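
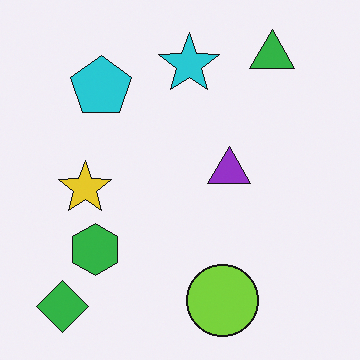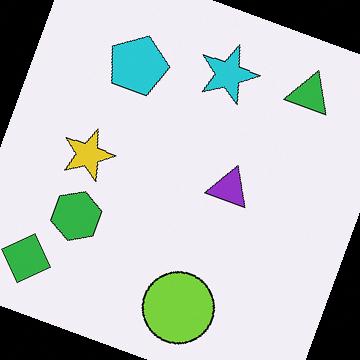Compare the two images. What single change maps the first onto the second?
It was rotated clockwise by a clearly visible amount.

Every shape is tilted by the same angle and the image corners show triangular fill wedges — a whole-image rotation by a non-right angle.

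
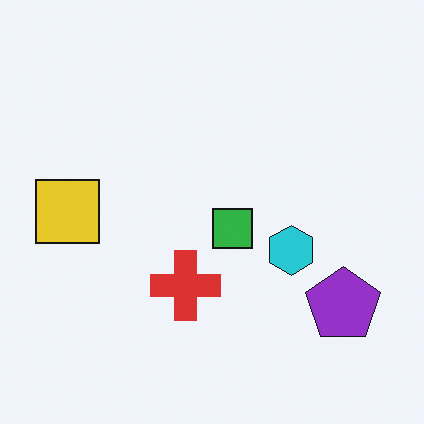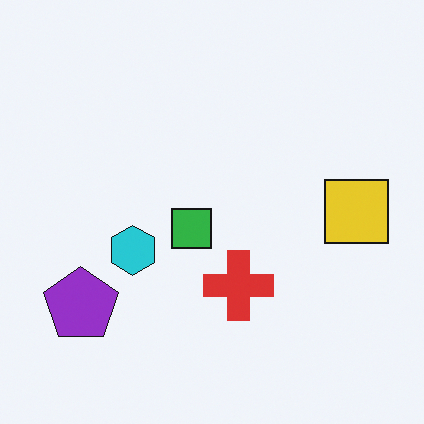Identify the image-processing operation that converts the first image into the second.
Flipped horizontally (left ↔ right).

The yellow square is in the left of the first image and the right of the second — shapes on opposite sides of the vertical midline have swapped in a mirror flip.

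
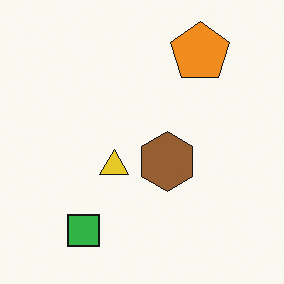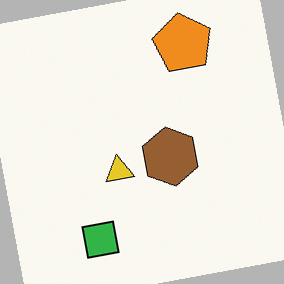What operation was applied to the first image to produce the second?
This is the original image rotated counter-clockwise by a slight angle.

Every shape is tilted by the same angle and the image corners show triangular fill wedges — a whole-image rotation by a non-right angle.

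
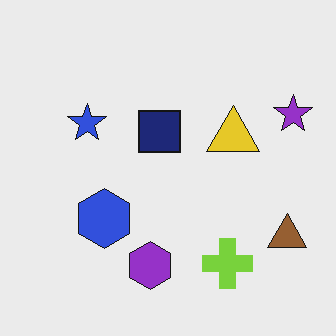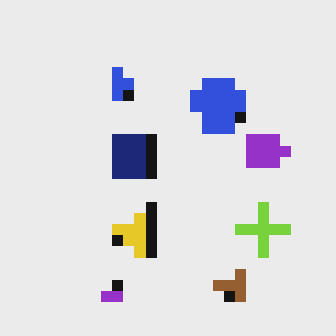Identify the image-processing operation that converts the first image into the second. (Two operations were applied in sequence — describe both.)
Transposed (reflected across the top-left ↔ bottom-right diagonal), then coarsely pixelated.

Shapes have swapped their row and column positions — what was in the top-right is now in the bottom-left — a diagonal reflection. Shapes are reduced to large square blocks; fine edges and outlines are lost — a downscale-then-upscale (mosaic) effect.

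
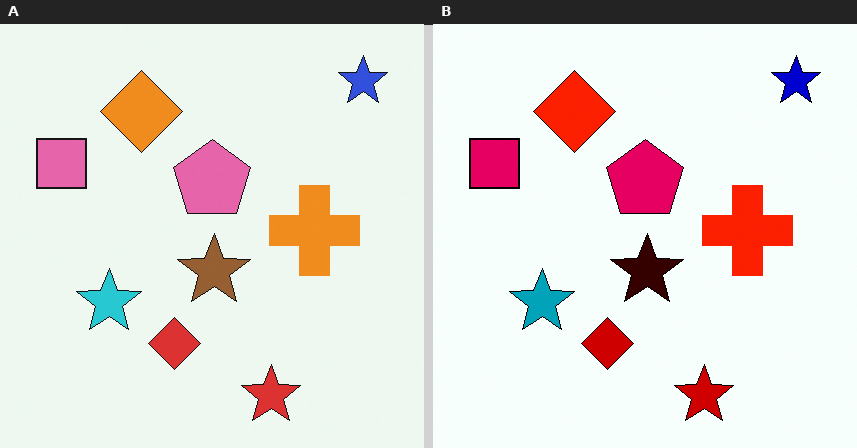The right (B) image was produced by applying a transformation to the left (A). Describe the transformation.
The image was given much higher contrast.

Tones are pushed away from mid-grey across the whole image — a global contrast change.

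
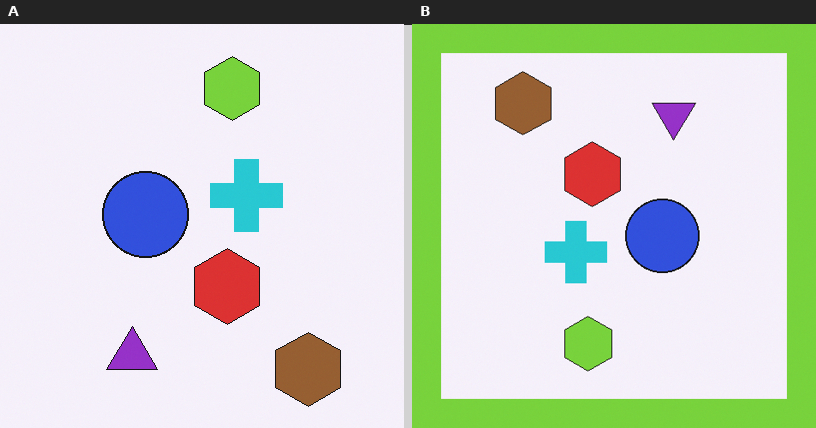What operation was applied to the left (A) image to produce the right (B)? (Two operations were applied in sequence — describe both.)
This is the original image rotated 180°, then framed with a lime border.

The brown hexagon sits in the bottom-right of the left (A) image and the top-left of the right (B) — consistent with a whole-image 180° rotation. A solid lime frame runs around the edge of the right (B) image, with the content slightly shrunk inside it.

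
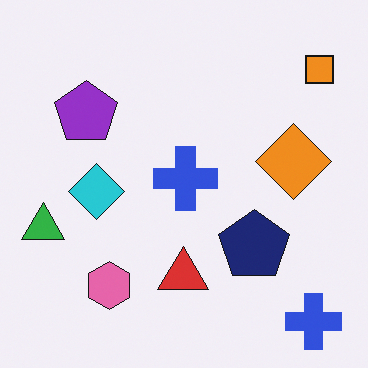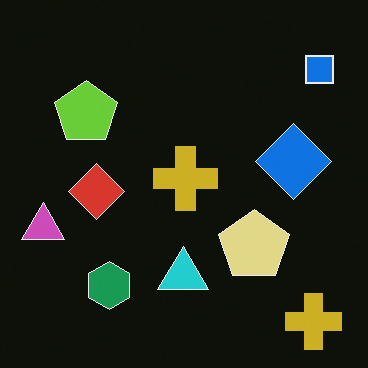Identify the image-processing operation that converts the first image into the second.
The second image is the first color-inverted (negative).

The light background has become dark and every shape's color is its complement — a photographic negative.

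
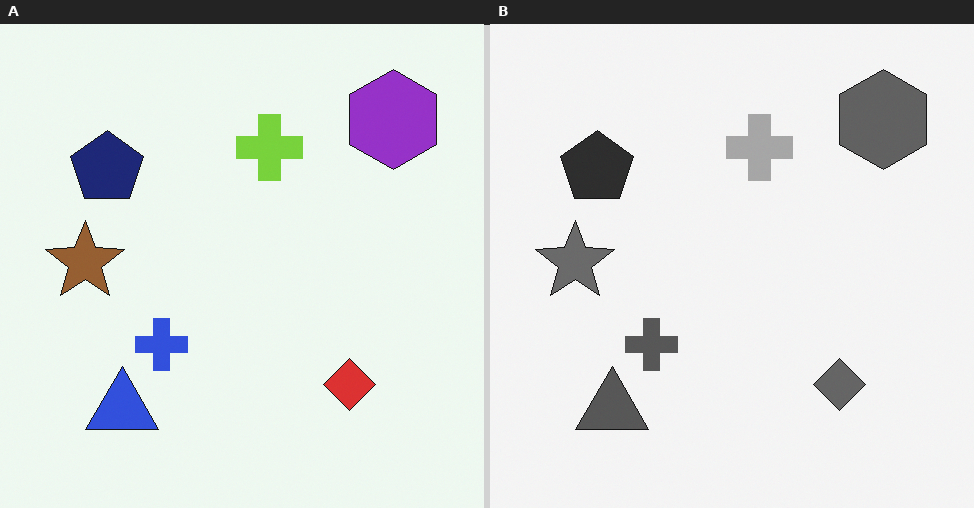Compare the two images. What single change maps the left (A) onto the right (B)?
The image was converted to grayscale.

All color is removed — every shape is now a shade of grey.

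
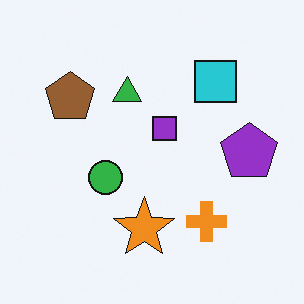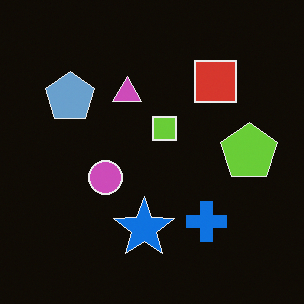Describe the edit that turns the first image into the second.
It was color-inverted (negative).

The light background has become dark and every shape's color is its complement — a photographic negative.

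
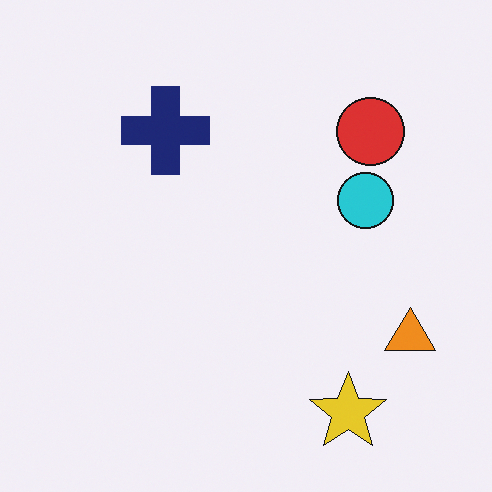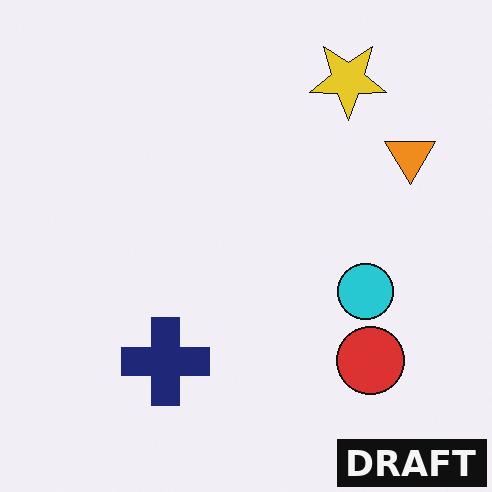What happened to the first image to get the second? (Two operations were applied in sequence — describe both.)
The second image is the first flipped vertically (top ↔ bottom), then watermarked with the text "DRAFT" in the lower-right corner.

The yellow star is in the bottom-right of the first image and the top-right of the second — shapes on opposite sides of the horizontal midline have swapped in a mirror flip. A dark label reading "DRAFT" appears in the lower-right corner.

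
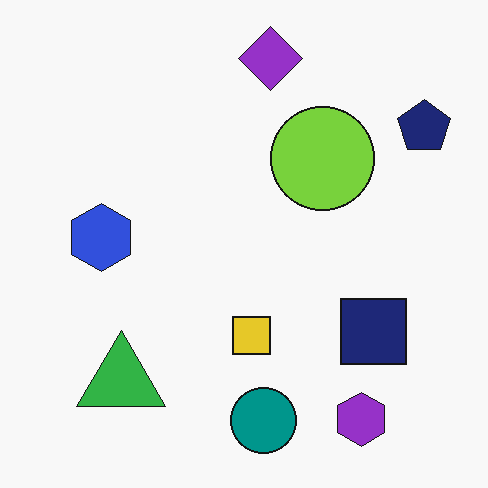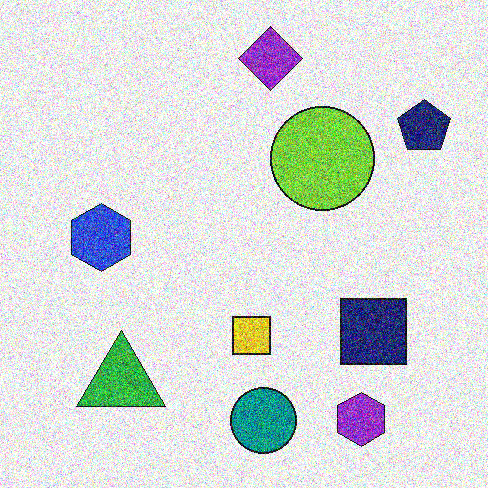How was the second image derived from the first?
This is the original image degraded with heavy additive noise.

Random speckle covers the whole image, including the flat background.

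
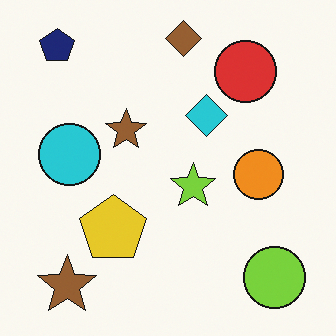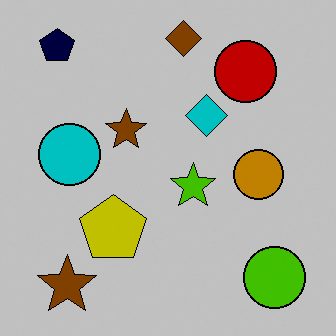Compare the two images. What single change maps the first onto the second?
Aggressively posterized.

Each flat color has snapped to a coarser quantized level — most visibly, the near-white background has dropped to a flat grey.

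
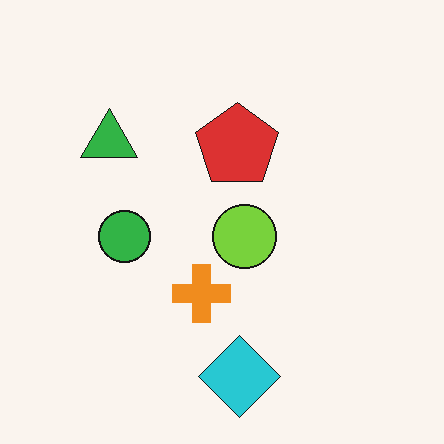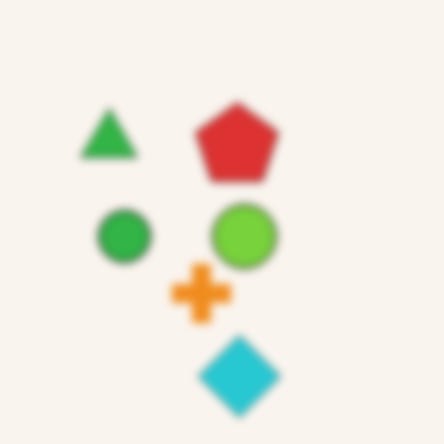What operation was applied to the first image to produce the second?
Noticeably gaussian-blurred.

Shape edges and outlines are uniformly softened across the whole image.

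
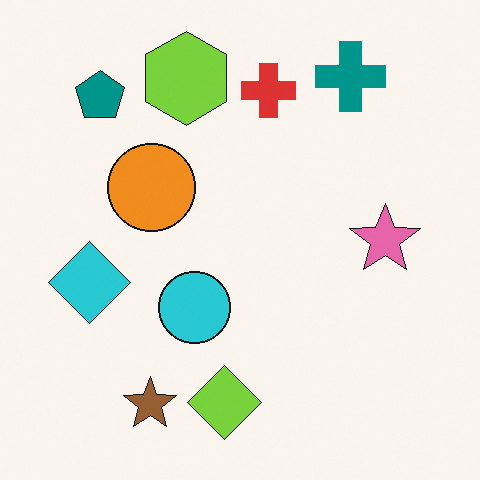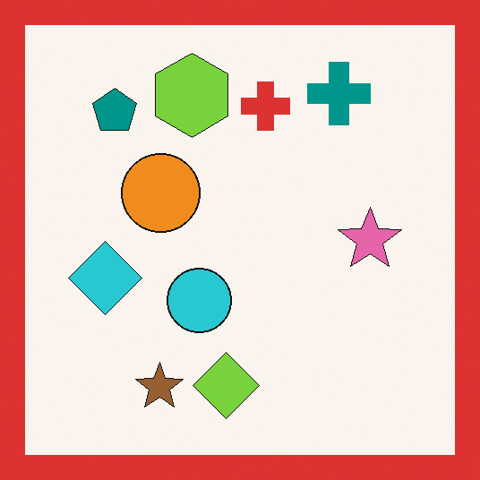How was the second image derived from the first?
The transformation is: framed with a red border.

A solid red frame runs around the edge of the second image, with the content slightly shrunk inside it.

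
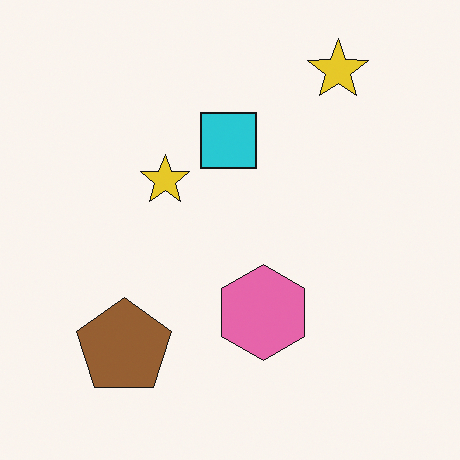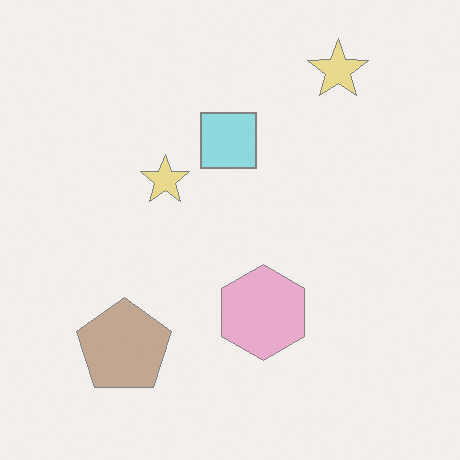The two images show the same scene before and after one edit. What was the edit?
The second image is the first given much lower contrast.

Tones are pushed toward mid-grey across the whole image — a global contrast change.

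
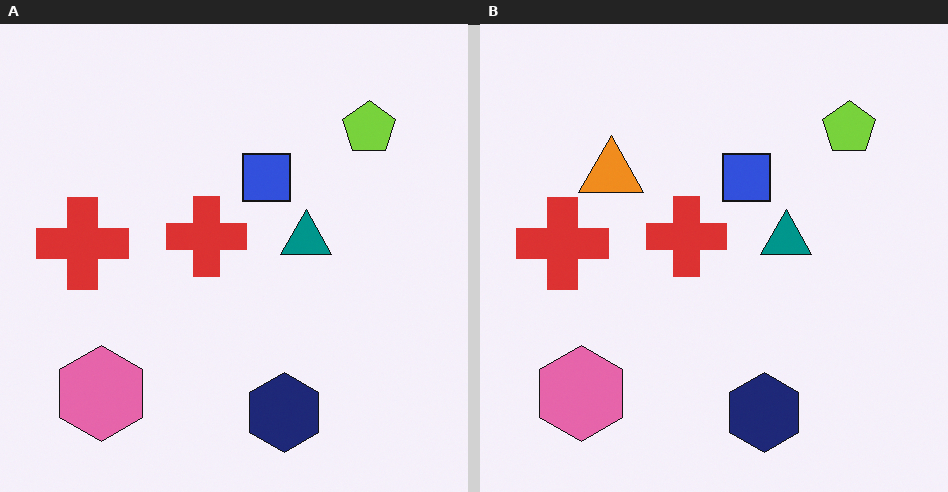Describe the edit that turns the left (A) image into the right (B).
This is the original image overlaid with an additional orange triangle.

An orange triangle appears in the right (B) image that is absent from the left (A).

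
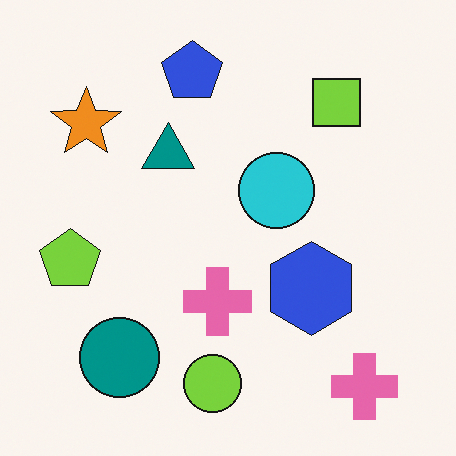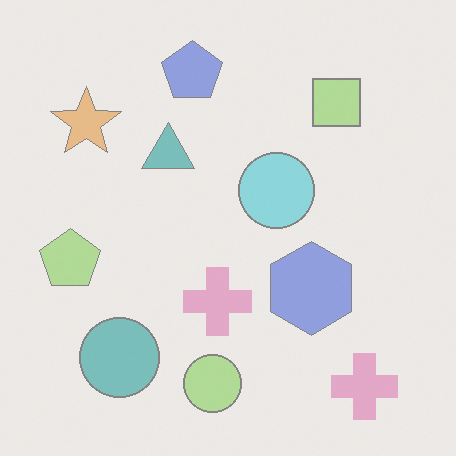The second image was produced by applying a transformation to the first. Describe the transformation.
The second image is the first given much lower contrast.

Tones are pushed toward mid-grey across the whole image — a global contrast change.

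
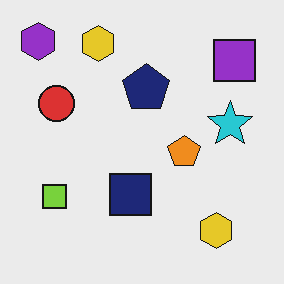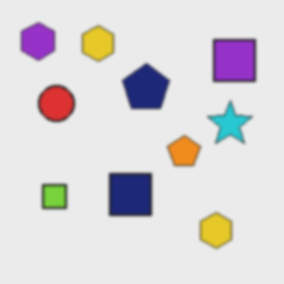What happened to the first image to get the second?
Given a subtle gaussian blur.

Shape edges and outlines are uniformly softened across the whole image.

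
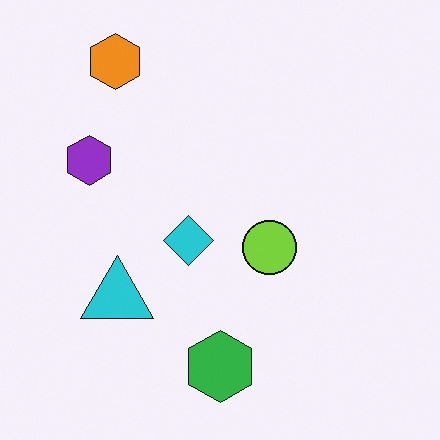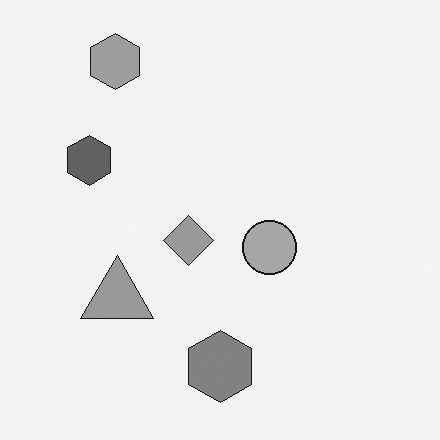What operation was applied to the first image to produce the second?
The second image is the first converted to grayscale.

All color is removed — every shape is now a shade of grey.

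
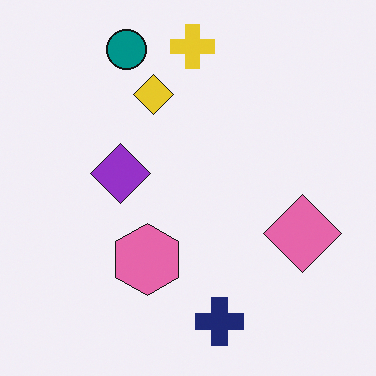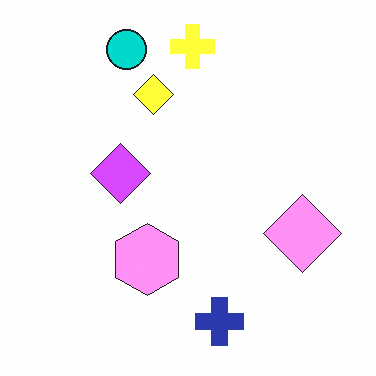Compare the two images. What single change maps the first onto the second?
The transformation is: substantially brightened.

Every pixel — background and shapes alike — is uniformly brightened.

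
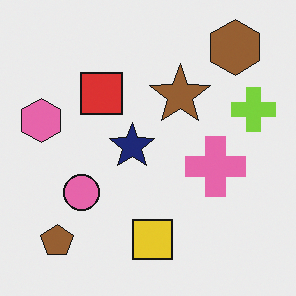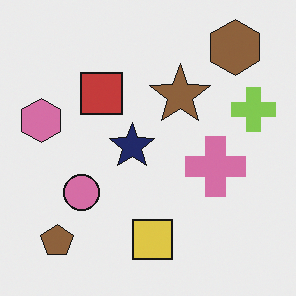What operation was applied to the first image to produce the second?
The second image is the first slightly desaturated.

All colors are more muted and greyish — a global saturation change.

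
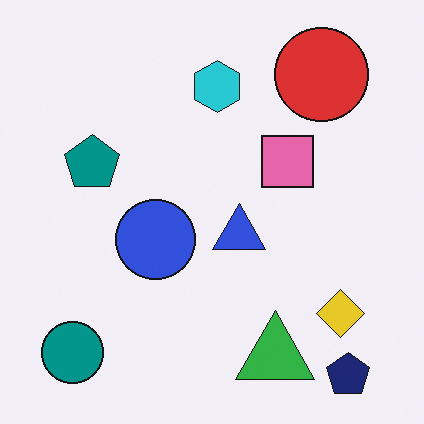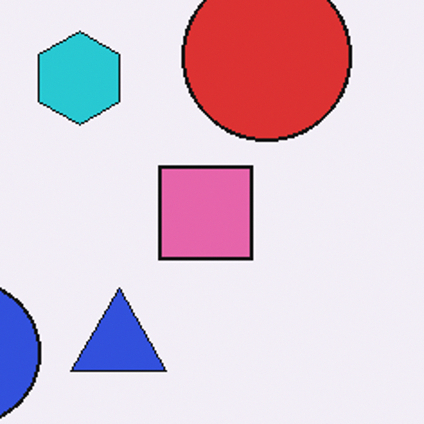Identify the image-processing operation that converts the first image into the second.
The transformation is: cropped to a noticeably smaller region and rescaled.

The visible shapes are larger and the field of view is narrower; shapes near the original edges may be partly or wholly outside the frame — a crop-and-rescale.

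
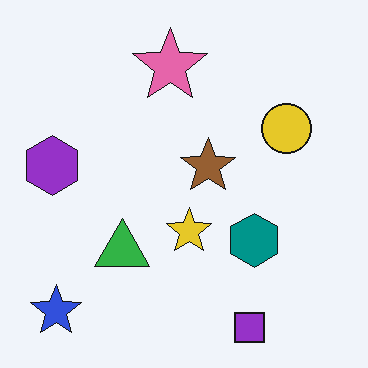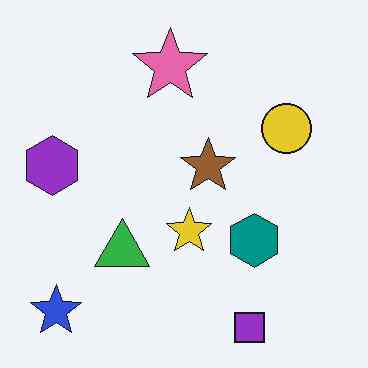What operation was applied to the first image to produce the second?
The second image is the first given moderate JPEG compression.

Blocky 8×8 compression artifacts appear around shape edges and the flat background shows ringing — characteristic JPEG degradation.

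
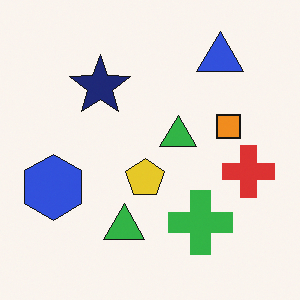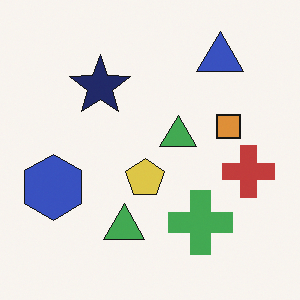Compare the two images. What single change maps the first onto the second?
Slightly desaturated.

All colors are more muted and greyish — a global saturation change.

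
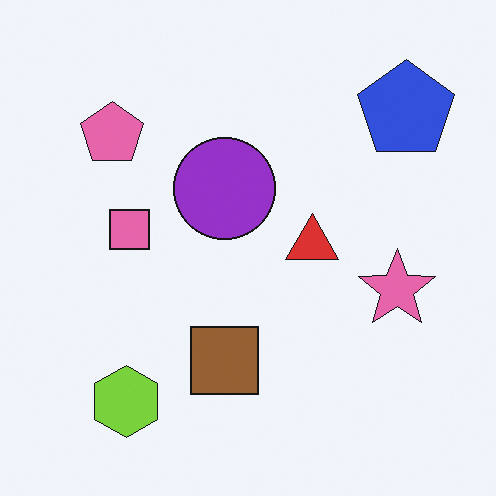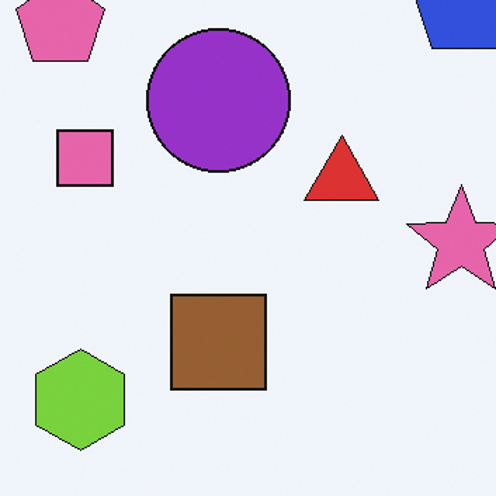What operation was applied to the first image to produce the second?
The second image is the first cropped slightly and scaled back up.

The visible shapes are larger and the field of view is narrower; shapes near the original edges may be partly or wholly outside the frame — a crop-and-rescale.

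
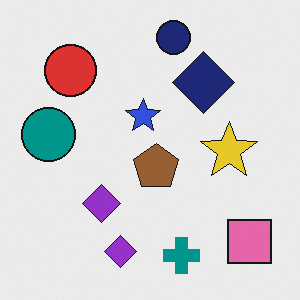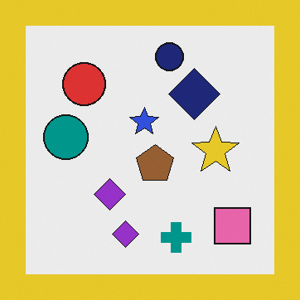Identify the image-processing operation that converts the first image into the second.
It was framed with a yellow border.

A solid yellow frame runs around the edge of the second image, with the content slightly shrunk inside it.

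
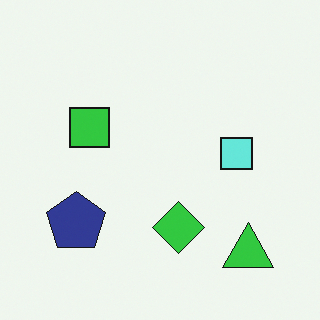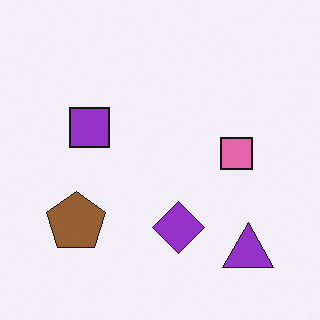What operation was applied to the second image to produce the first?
Hue-shifted through roughly half the color wheel.

Every shape's color has rotated by the same amount around the hue wheel — a uniform hue shift.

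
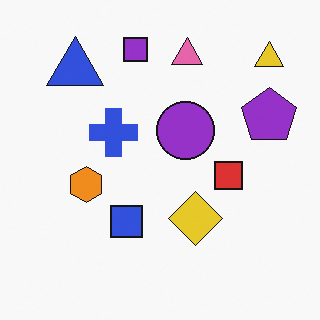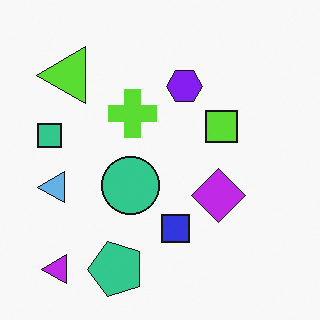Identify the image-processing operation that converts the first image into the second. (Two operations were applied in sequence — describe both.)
This is the original image hue-shifted by a large amount, then transposed (reflected across the top-left ↔ bottom-right diagonal).

Every shape's color has rotated by the same amount around the hue wheel — a uniform hue shift. Shapes have swapped their row and column positions — what was in the top-right is now in the bottom-left — a diagonal reflection.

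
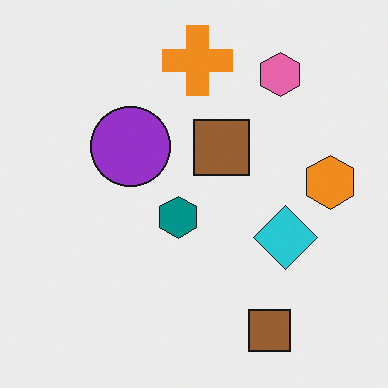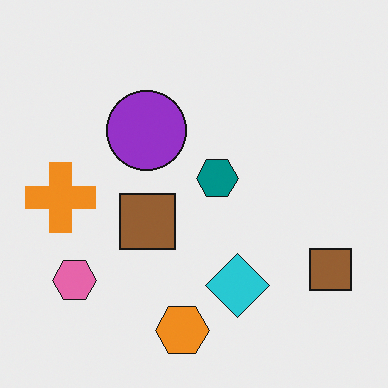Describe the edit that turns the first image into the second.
Transposed (reflected across the top-left ↔ bottom-right diagonal).

Shapes have swapped their row and column positions — what was in the top-right is now in the bottom-left — a diagonal reflection.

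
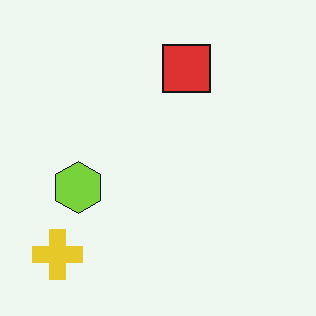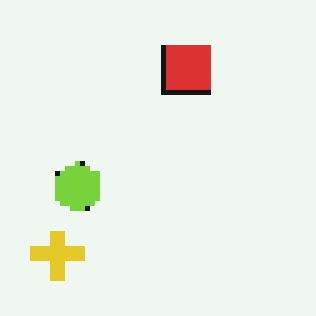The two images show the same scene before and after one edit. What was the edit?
This is the original image mildly pixelated.

Shapes are reduced to large square blocks; fine edges and outlines are lost — a downscale-then-upscale (mosaic) effect.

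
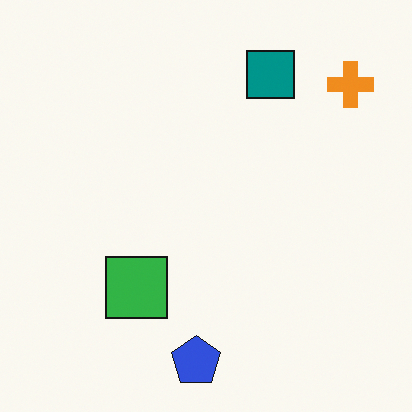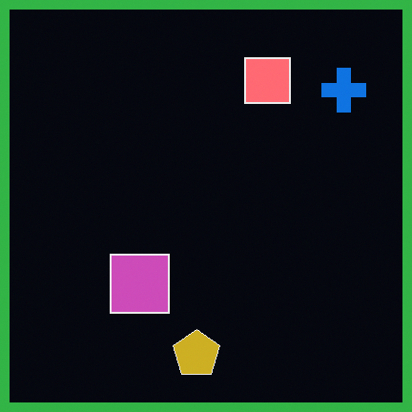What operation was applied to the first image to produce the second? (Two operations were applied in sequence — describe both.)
It was color-inverted (negative), then framed with a green border.

The light background has become dark and every shape's color is its complement — a photographic negative. A solid green frame runs around the edge of the second image, with the content slightly shrunk inside it.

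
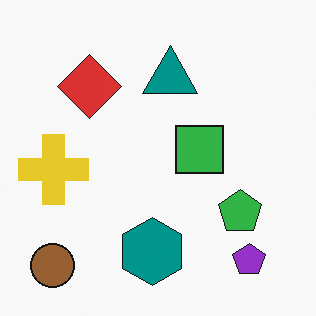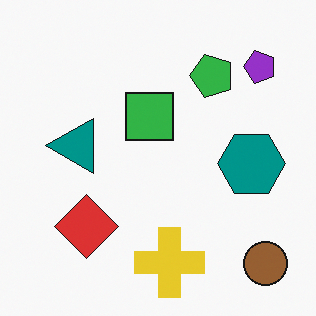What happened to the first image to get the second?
The transformation is: rotated 90° counter-clockwise.

The brown circle sits in the bottom-left of the first image and the bottom-right of the second — consistent with a whole-image 90° counter-clockwise rotation.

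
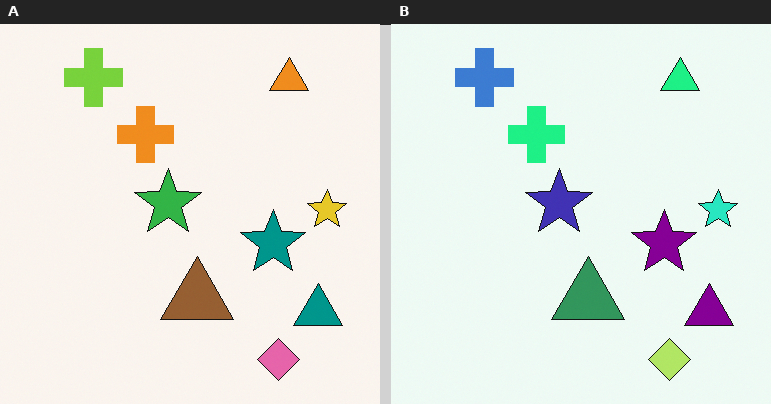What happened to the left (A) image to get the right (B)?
The image was hue-shifted noticeably.

Every shape's color has rotated by the same amount around the hue wheel — a uniform hue shift.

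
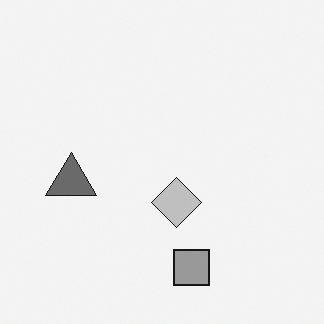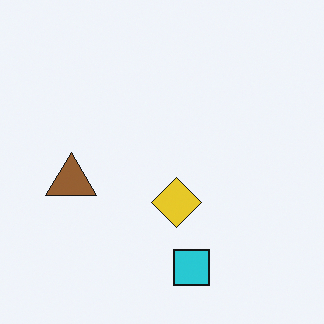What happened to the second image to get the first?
Converted to grayscale.

All color is removed — every shape is now a shade of grey.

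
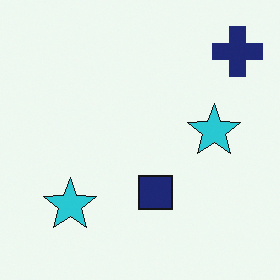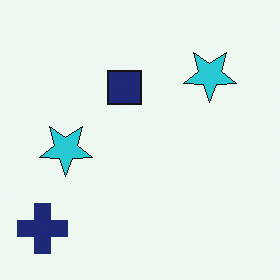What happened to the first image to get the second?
It was rotated 180°.

The navy cross sits in the top-right of the first image and the bottom-left of the second — consistent with a whole-image 180° rotation.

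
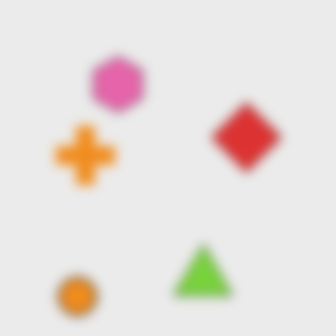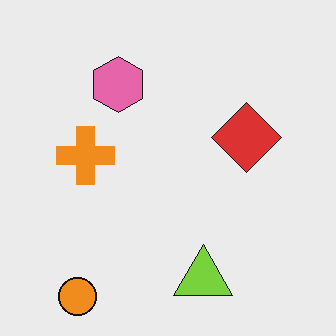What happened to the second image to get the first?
The transformation is: strongly gaussian-blurred.

Shape edges and outlines are uniformly softened across the whole image.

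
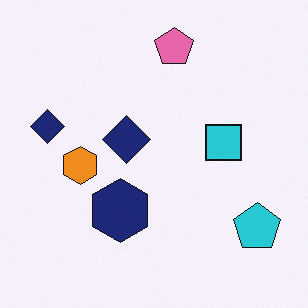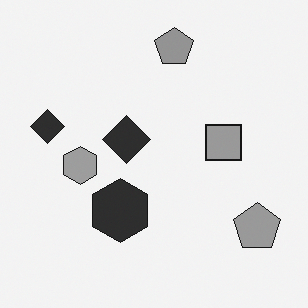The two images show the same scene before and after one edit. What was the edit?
Converted to grayscale.

All color is removed — every shape is now a shade of grey.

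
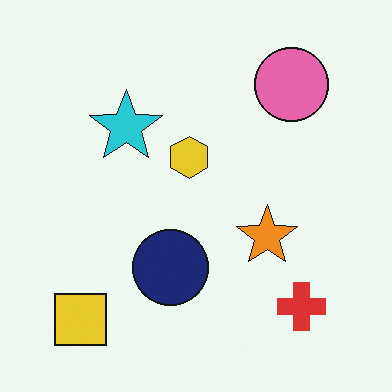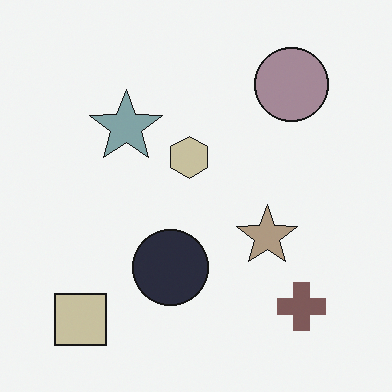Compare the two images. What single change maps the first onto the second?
Heavily desaturated.

All colors are more muted and greyish — a global saturation change.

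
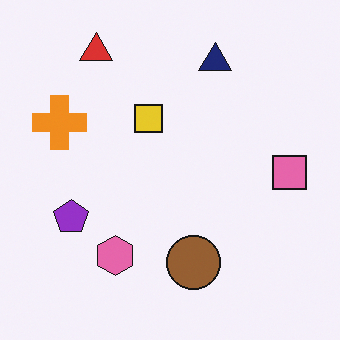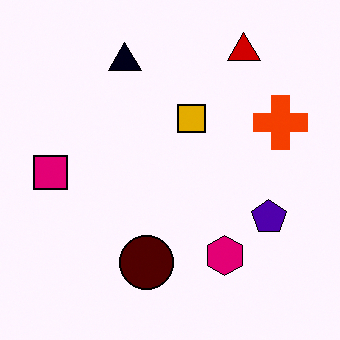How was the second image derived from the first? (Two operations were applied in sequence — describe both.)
It was flipped horizontally (left ↔ right), then given much higher contrast.

The pink square is in the right of the first image and the left of the second — shapes on opposite sides of the vertical midline have swapped in a mirror flip. Tones are pushed away from mid-grey across the whole image — a global contrast change.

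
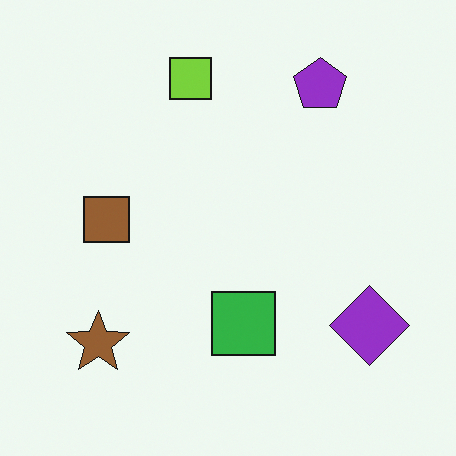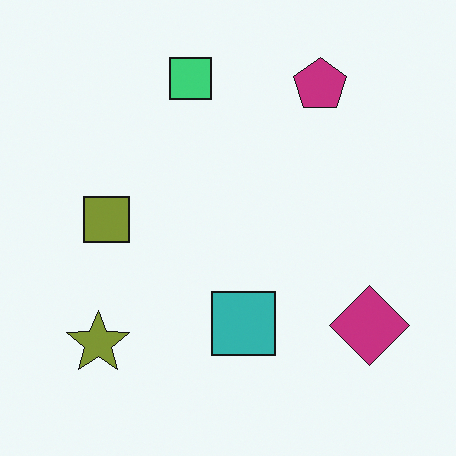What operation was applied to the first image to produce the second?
The image was hue-shifted slightly.

Every shape's color has rotated by the same amount around the hue wheel — a uniform hue shift.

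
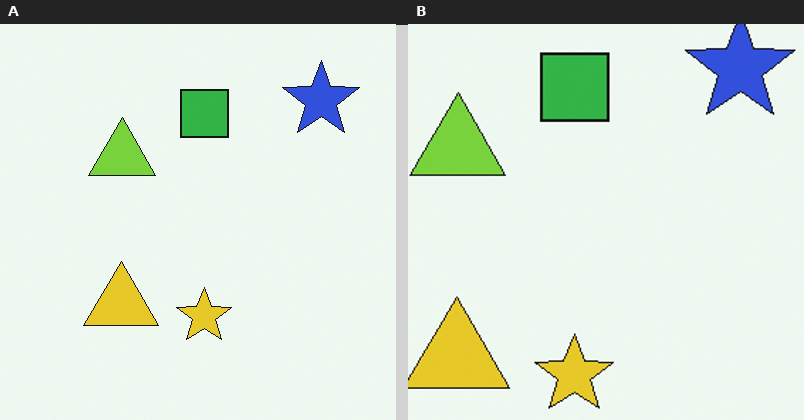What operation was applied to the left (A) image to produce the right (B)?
This is the original image cropped slightly and scaled back up.

The visible shapes are larger and the field of view is narrower; shapes near the original edges may be partly or wholly outside the frame — a crop-and-rescale.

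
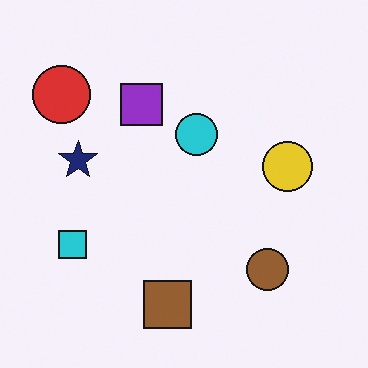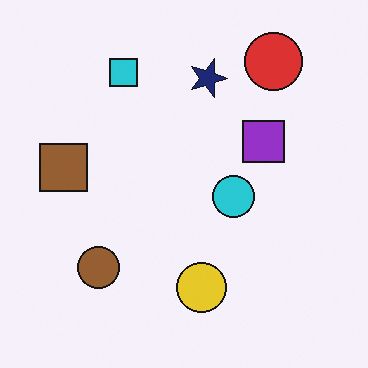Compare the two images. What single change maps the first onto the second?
This is the original image rotated 90° clockwise.

The red circle sits in the top-left of the first image and the top-right of the second — consistent with a whole-image 90° clockwise rotation.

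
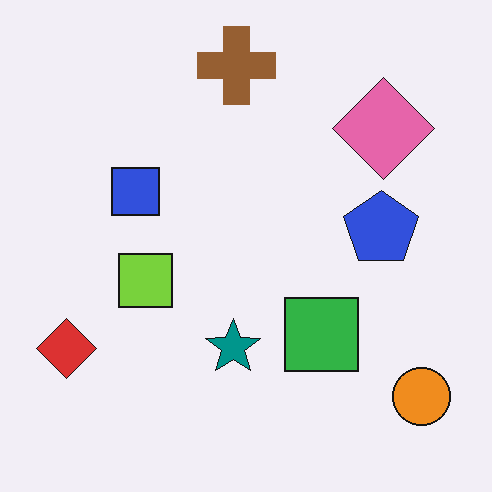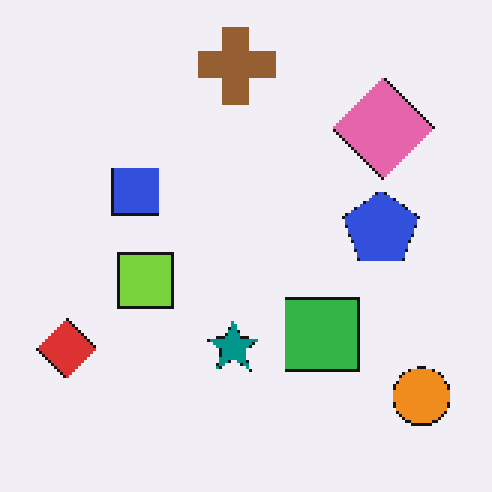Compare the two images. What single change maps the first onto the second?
The transformation is: lightly pixelated (a mild mosaic effect).

Shapes are reduced to large square blocks; fine edges and outlines are lost — a downscale-then-upscale (mosaic) effect.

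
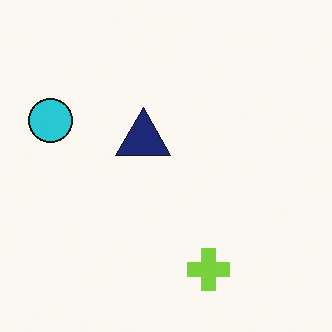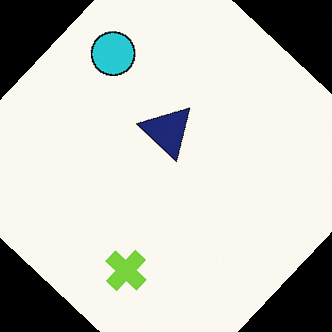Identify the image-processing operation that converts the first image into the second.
The image was rotated clockwise by a large amount — several tens of degrees.

Every shape is tilted by the same angle and the image corners show triangular fill wedges — a whole-image rotation by a non-right angle.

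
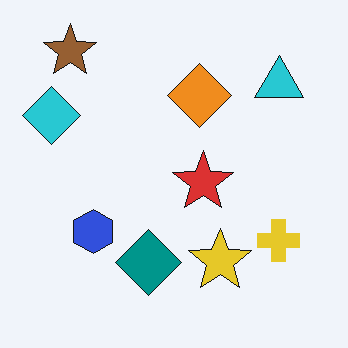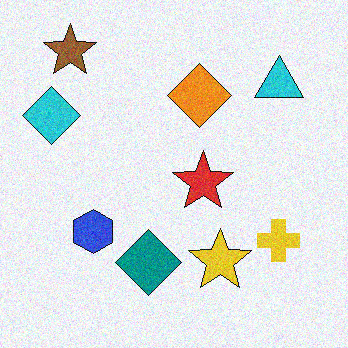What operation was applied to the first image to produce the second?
This is the original image degraded with visible gaussian noise.

Random speckle covers the whole image, including the flat background.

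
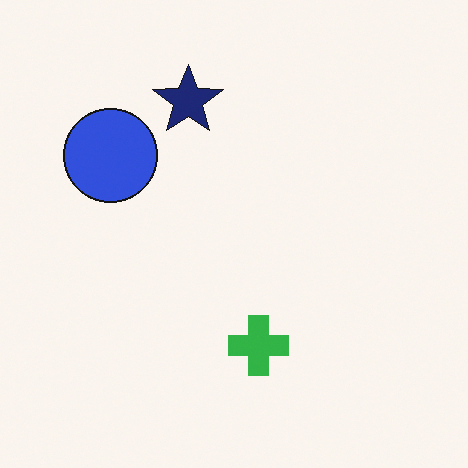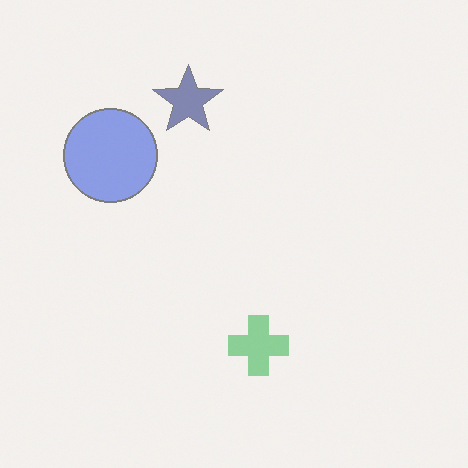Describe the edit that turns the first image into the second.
It was given much lower contrast.

Tones are pushed toward mid-grey across the whole image — a global contrast change.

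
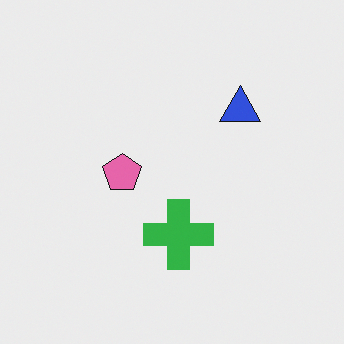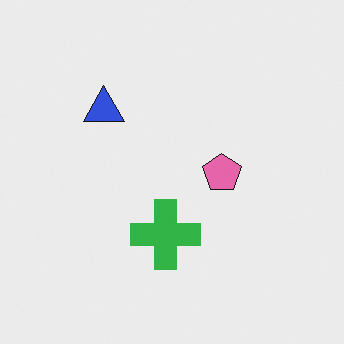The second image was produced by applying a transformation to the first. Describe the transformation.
It was flipped horizontally (left ↔ right).

The blue triangle is in the top-right of the first image and the top-left of the second — shapes on opposite sides of the vertical midline have swapped in a mirror flip.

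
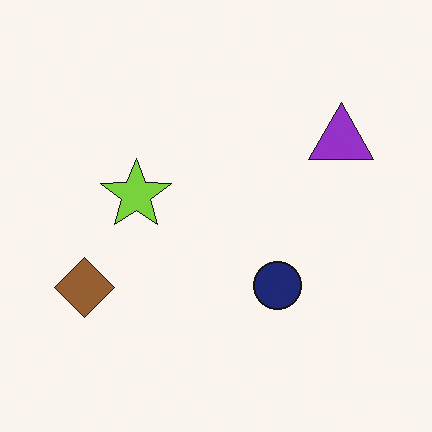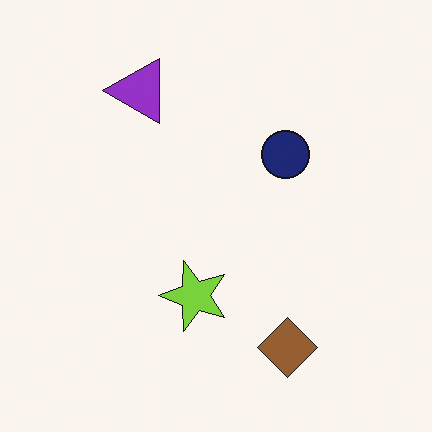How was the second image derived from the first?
The image was rotated 90° counter-clockwise.

The brown diamond sits in the left of the first image and the bottom of the second — consistent with a whole-image 90° counter-clockwise rotation.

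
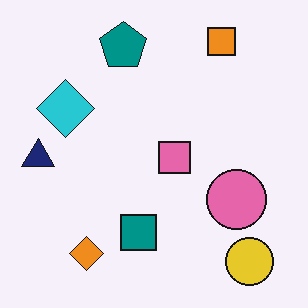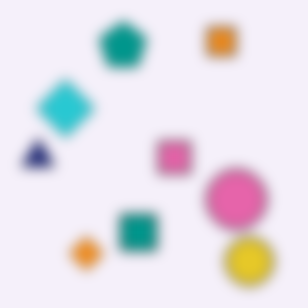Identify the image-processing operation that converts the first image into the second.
The image was strongly gaussian-blurred.

Shape edges and outlines are uniformly softened across the whole image.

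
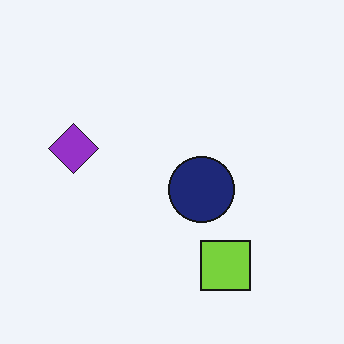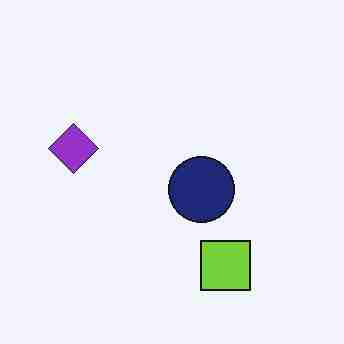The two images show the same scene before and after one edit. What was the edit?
It was degraded with heavy JPEG compression.

Blocky 8×8 compression artifacts appear around shape edges and the flat background shows ringing — characteristic JPEG degradation.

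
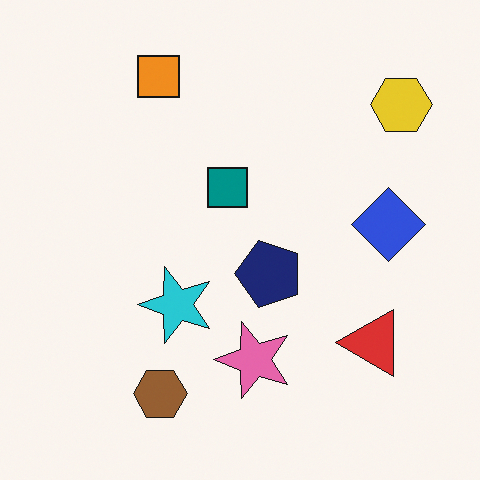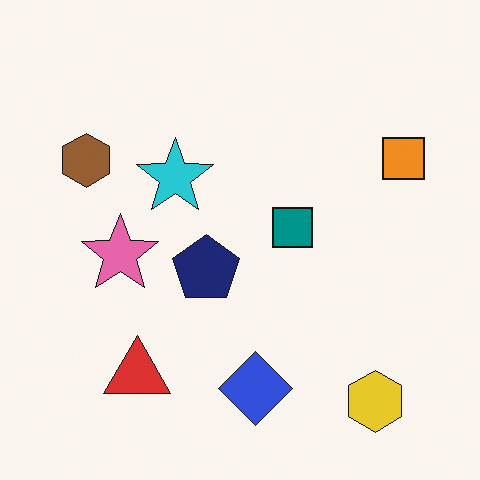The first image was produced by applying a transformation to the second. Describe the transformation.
It was rotated 90° counter-clockwise.

The yellow hexagon sits in the bottom-right of the second image and the top-right of the first — consistent with a whole-image 90° counter-clockwise rotation.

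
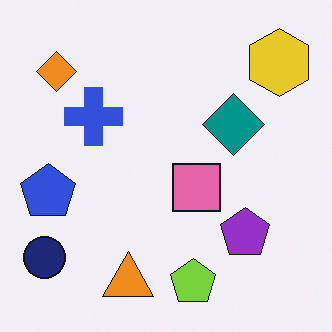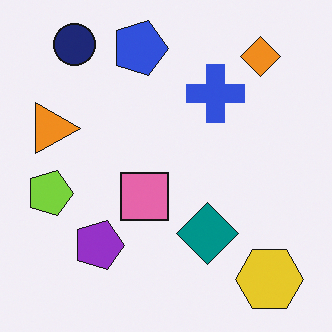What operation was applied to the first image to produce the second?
The second image is the first rotated 90° clockwise.

The yellow hexagon sits in the top-right of the first image and the bottom-right of the second — consistent with a whole-image 90° clockwise rotation.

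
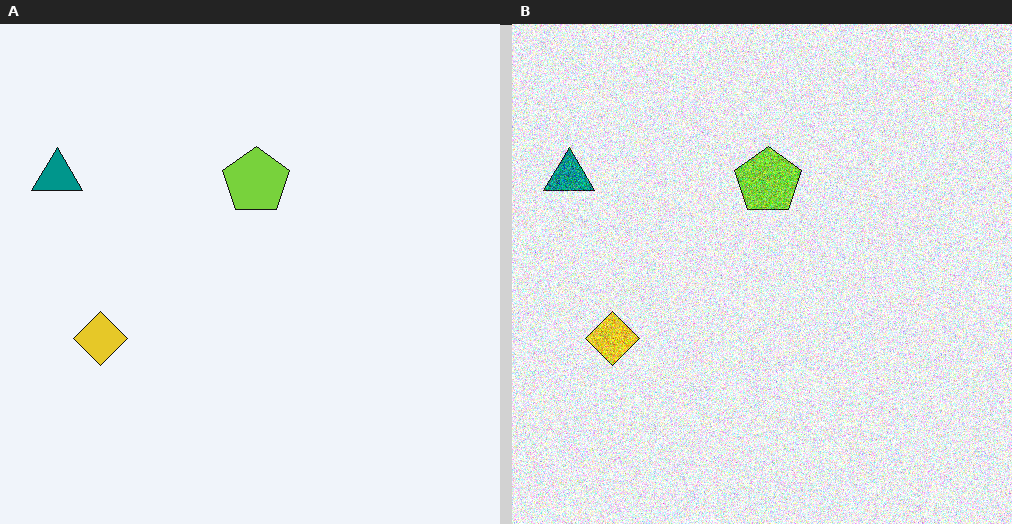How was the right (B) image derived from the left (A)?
The image was degraded with strong gaussian noise.

Random speckle covers the whole image, including the flat background.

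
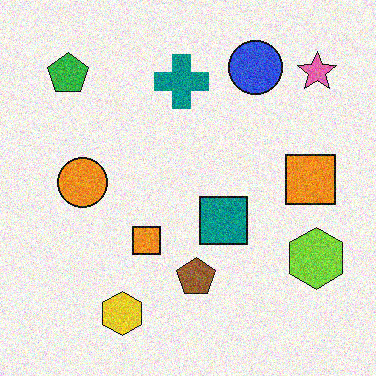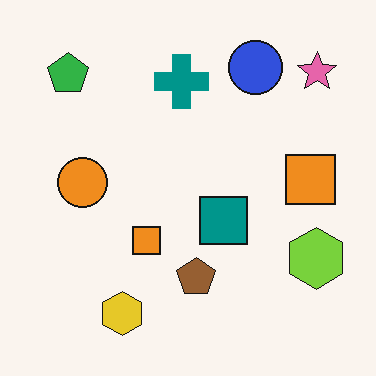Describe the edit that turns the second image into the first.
The first image is the second degraded with moderate additive noise.

Random speckle covers the whole image, including the flat background.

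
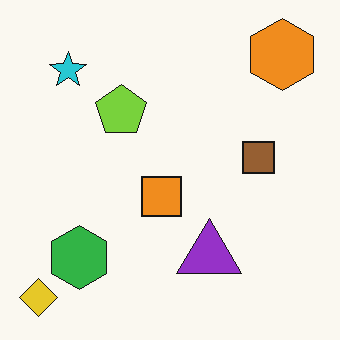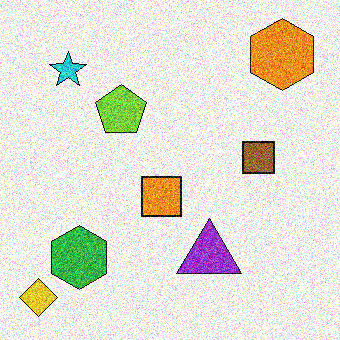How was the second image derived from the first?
The second image is the first degraded with strong gaussian noise.

Random speckle covers the whole image, including the flat background.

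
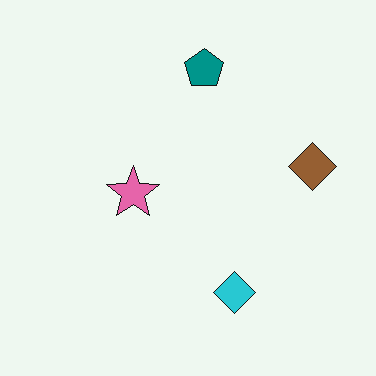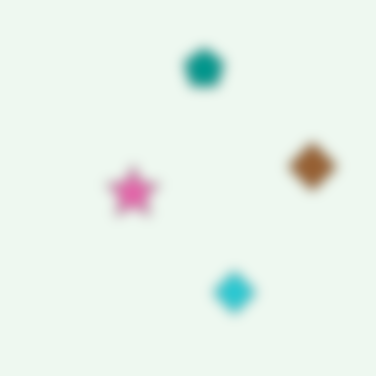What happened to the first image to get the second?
The image was strongly gaussian-blurred.

Shape edges and outlines are uniformly softened across the whole image.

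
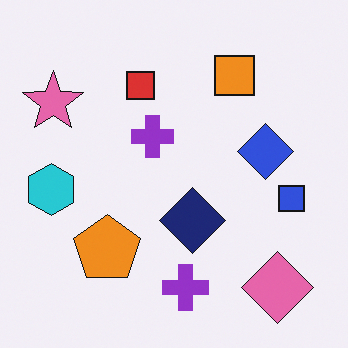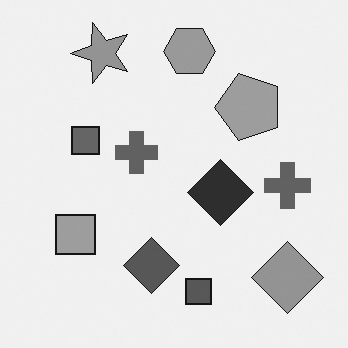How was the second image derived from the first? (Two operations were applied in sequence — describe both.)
It was converted to grayscale, then transposed (reflected across the top-left ↔ bottom-right diagonal).

All color is removed — every shape is now a shade of grey. Shapes have swapped their row and column positions — what was in the top-right is now in the bottom-left — a diagonal reflection.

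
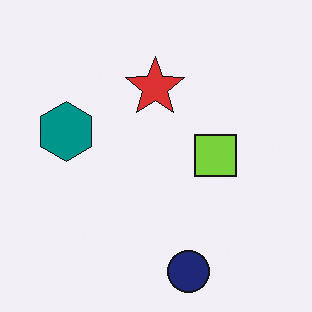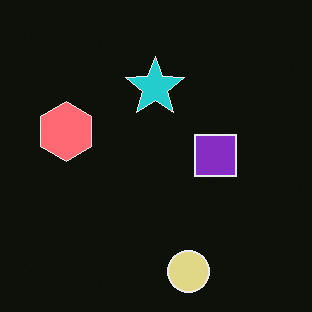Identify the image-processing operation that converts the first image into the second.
This is the original image color-inverted (negative).

The light background has become dark and every shape's color is its complement — a photographic negative.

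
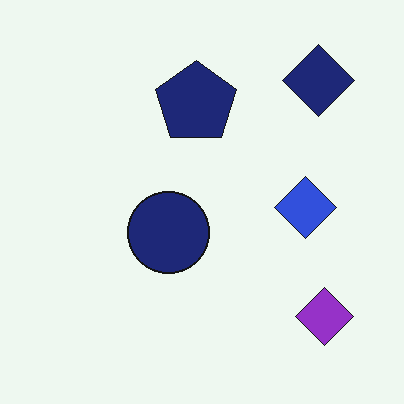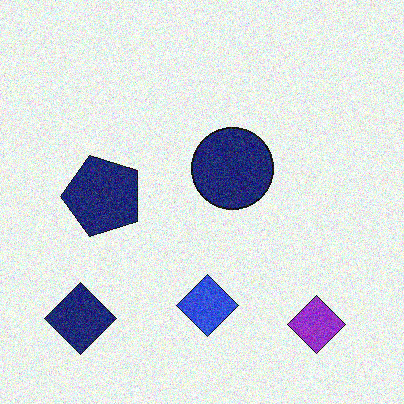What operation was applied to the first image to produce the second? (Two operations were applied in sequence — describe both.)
Transposed (reflected across the top-left ↔ bottom-right diagonal), then degraded with visible gaussian noise.

Shapes have swapped their row and column positions — what was in the top-right is now in the bottom-left — a diagonal reflection. Random speckle covers the whole image, including the flat background.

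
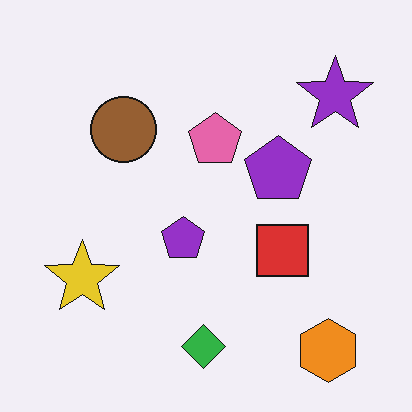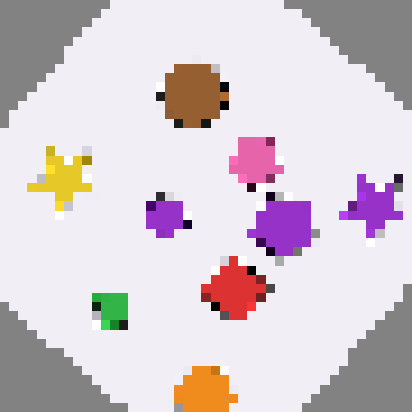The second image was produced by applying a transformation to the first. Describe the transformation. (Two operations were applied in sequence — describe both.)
The second image is the first rotated clockwise by a large amount — several tens of degrees, then coarsely pixelated.

Every shape is tilted by the same angle and the image corners show triangular fill wedges — a whole-image rotation by a non-right angle. Shapes are reduced to large square blocks; fine edges and outlines are lost — a downscale-then-upscale (mosaic) effect.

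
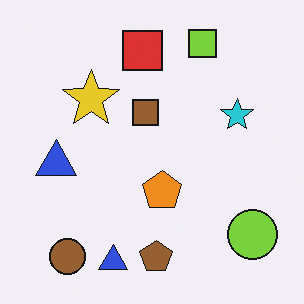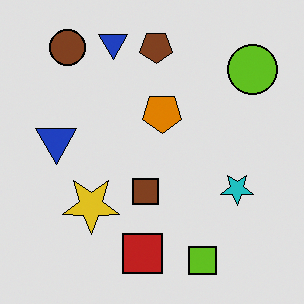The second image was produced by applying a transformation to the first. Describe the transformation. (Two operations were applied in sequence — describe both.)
The second image is the first flipped vertically (top ↔ bottom), then moderately posterized.

The lime square is in the top of the first image and the bottom of the second — shapes on opposite sides of the horizontal midline have swapped in a mirror flip. Each flat color has snapped to a coarser quantized level — most visibly, the near-white background has dropped to a flat grey.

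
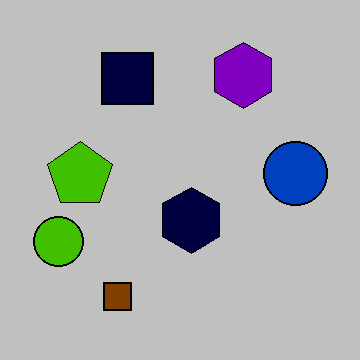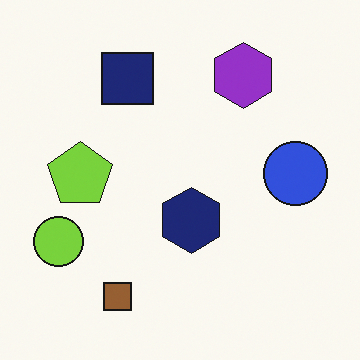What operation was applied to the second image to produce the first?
The image was heavily posterized to just a handful of flat colors.

Each flat color has snapped to a coarser quantized level — most visibly, the near-white background has dropped to a flat grey.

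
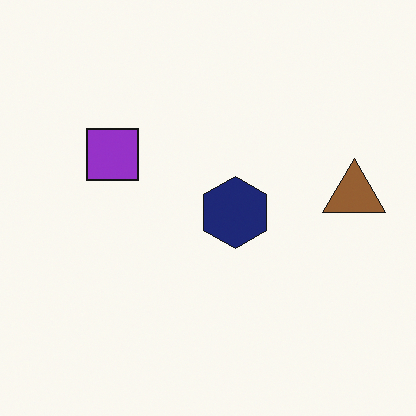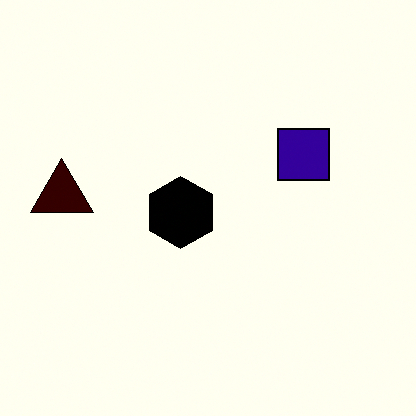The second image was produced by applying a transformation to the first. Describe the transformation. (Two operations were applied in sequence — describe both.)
The image was flipped horizontally (left ↔ right), then given much higher contrast.

The brown triangle is in the right of the first image and the left of the second — shapes on opposite sides of the vertical midline have swapped in a mirror flip. Tones are pushed away from mid-grey across the whole image — a global contrast change.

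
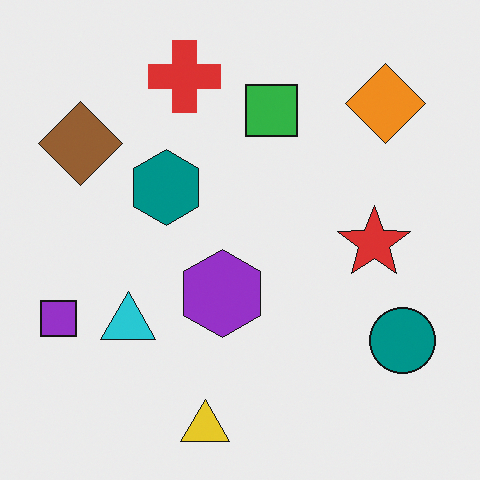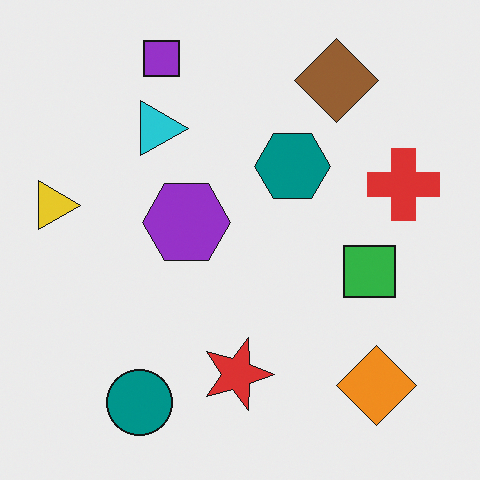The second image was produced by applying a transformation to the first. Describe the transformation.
The second image is the first rotated 90° clockwise.

The orange diamond sits in the top-right of the first image and the bottom-right of the second — consistent with a whole-image 90° clockwise rotation.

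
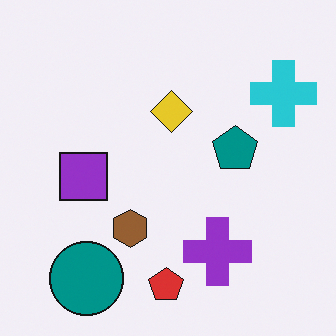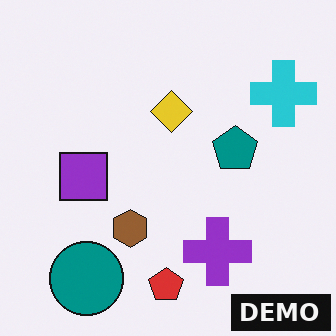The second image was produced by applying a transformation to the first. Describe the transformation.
The image was watermarked with the text "DEMO" in the lower-right corner.

A dark label reading "DEMO" appears in the lower-right corner.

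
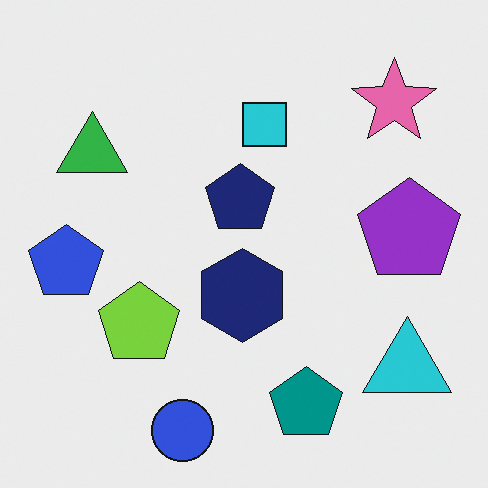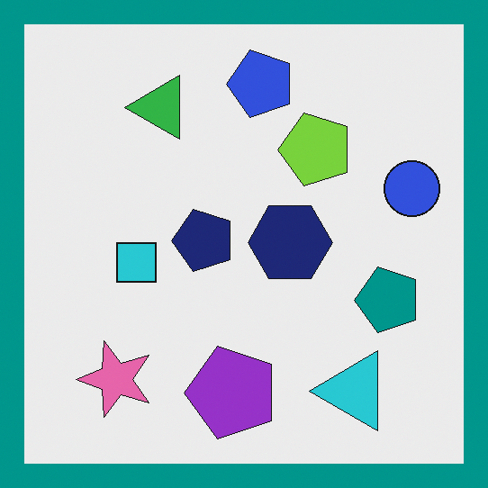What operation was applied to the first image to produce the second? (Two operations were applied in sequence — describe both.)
This is the original image transposed (reflected across the top-left ↔ bottom-right diagonal), then framed with a teal border.

Shapes have swapped their row and column positions — what was in the top-right is now in the bottom-left — a diagonal reflection. A solid teal frame runs around the edge of the second image, with the content slightly shrunk inside it.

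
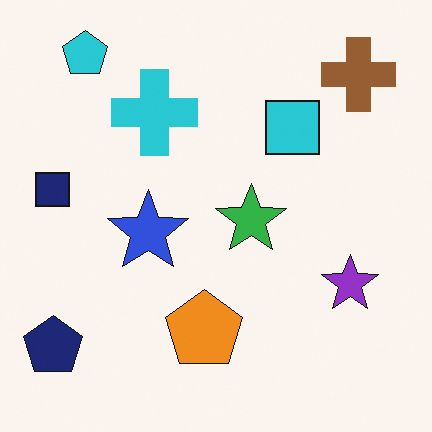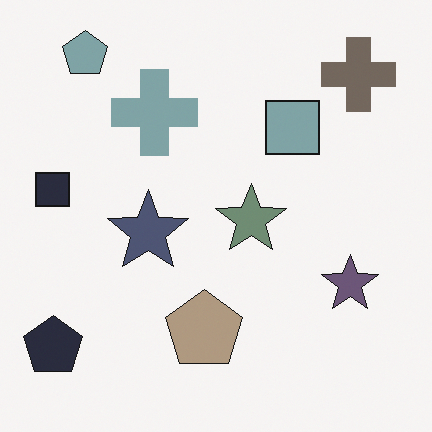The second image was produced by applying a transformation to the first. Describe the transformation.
The transformation is: made much more muted (saturation change).

All colors are more muted and greyish — a global saturation change.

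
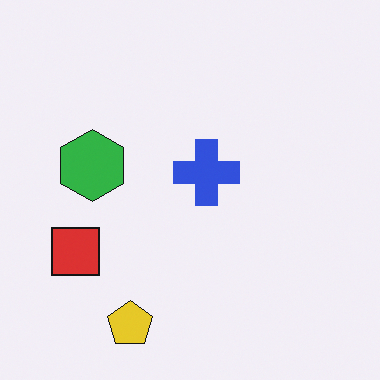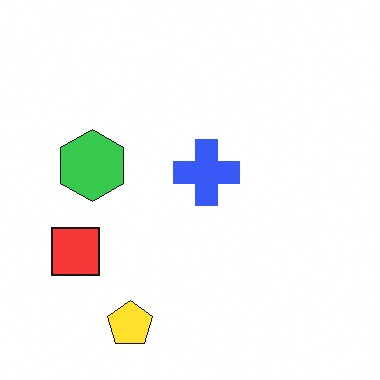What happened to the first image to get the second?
It was brightened a little.

Every pixel — background and shapes alike — is uniformly brightened.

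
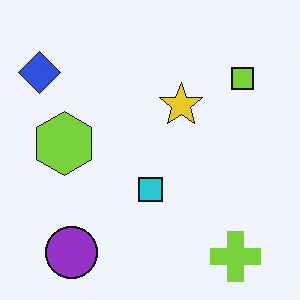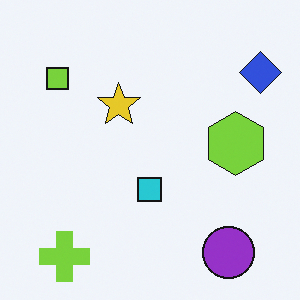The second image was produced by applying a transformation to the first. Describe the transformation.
The transformation is: flipped horizontally (left ↔ right).

The blue diamond is in the top-left of the first image and the top-right of the second — shapes on opposite sides of the vertical midline have swapped in a mirror flip.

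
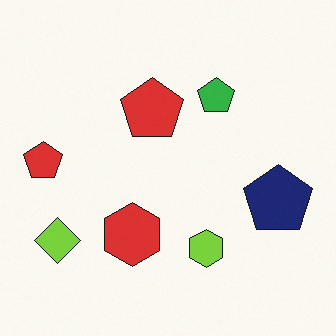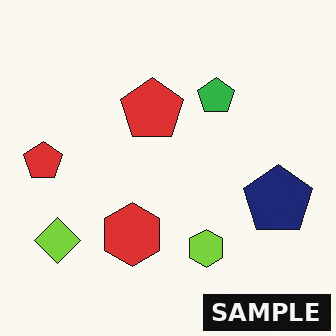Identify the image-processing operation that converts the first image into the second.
The transformation is: watermarked with the text "SAMPLE" in the lower-right corner.

A dark label reading "SAMPLE" appears in the lower-right corner.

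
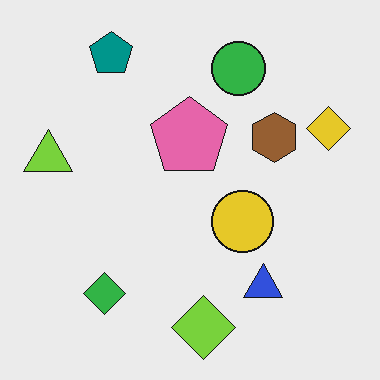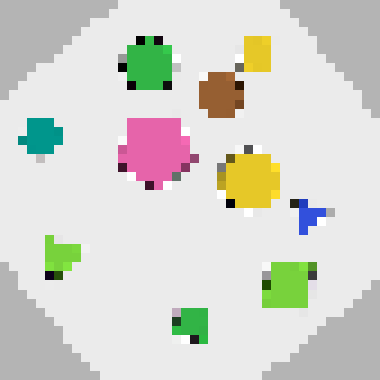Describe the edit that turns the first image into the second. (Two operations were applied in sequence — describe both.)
Rotated counter-clockwise by a large amount — several tens of degrees, then heavily pixelated into large blocks.

Every shape is tilted by the same angle and the image corners show triangular fill wedges — a whole-image rotation by a non-right angle. Shapes are reduced to large square blocks; fine edges and outlines are lost — a downscale-then-upscale (mosaic) effect.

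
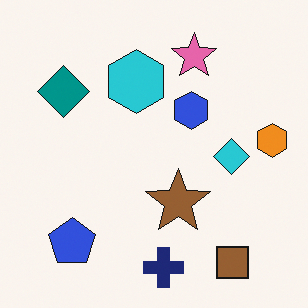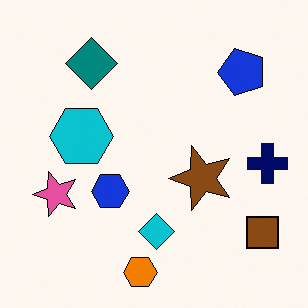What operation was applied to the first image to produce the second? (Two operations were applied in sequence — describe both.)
This is the original image given slightly increased contrast, then transposed (reflected across the top-left ↔ bottom-right diagonal).

Tones are pushed away from mid-grey across the whole image — a global contrast change. Shapes have swapped their row and column positions — what was in the top-right is now in the bottom-left — a diagonal reflection.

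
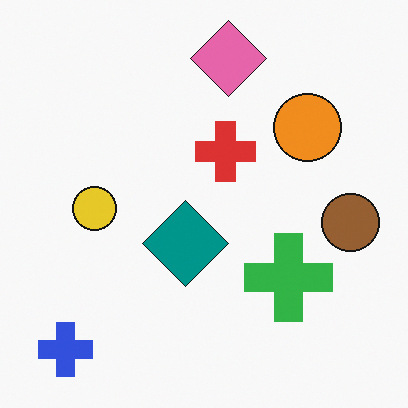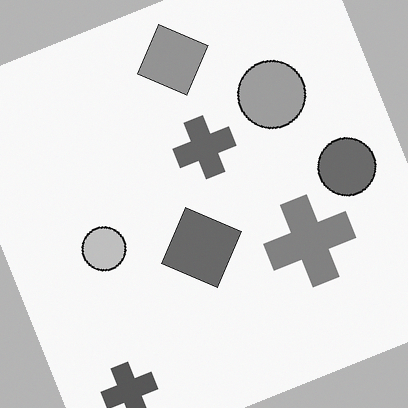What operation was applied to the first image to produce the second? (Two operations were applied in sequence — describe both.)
The transformation is: rotated counter-clockwise by a clearly visible amount, then converted to grayscale.

Every shape is tilted by the same angle and the image corners show triangular fill wedges — a whole-image rotation by a non-right angle. All color is removed — every shape is now a shade of grey.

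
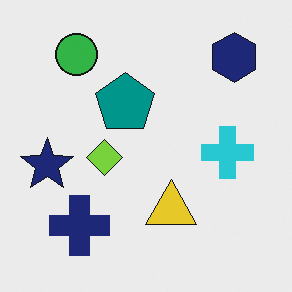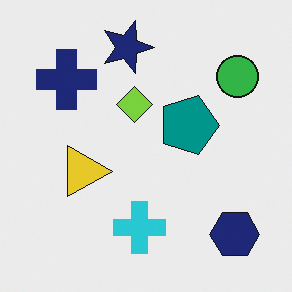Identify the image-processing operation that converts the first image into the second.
It was rotated 90° clockwise.

The navy hexagon sits in the top-right of the first image and the bottom-right of the second — consistent with a whole-image 90° clockwise rotation.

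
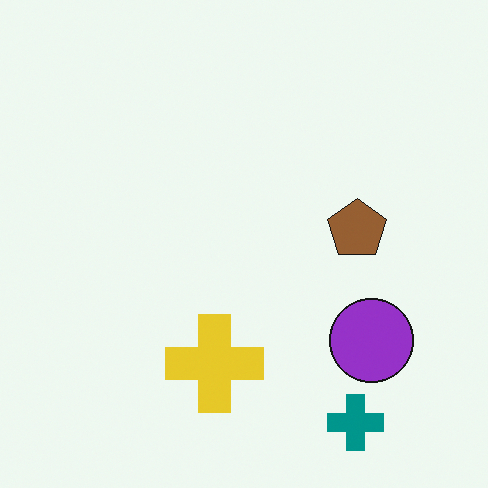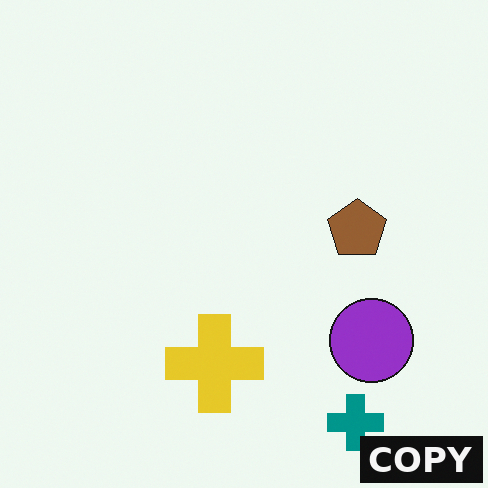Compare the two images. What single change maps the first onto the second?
Watermarked with the text "COPY" in the lower-right corner.

A dark label reading "COPY" appears in the lower-right corner.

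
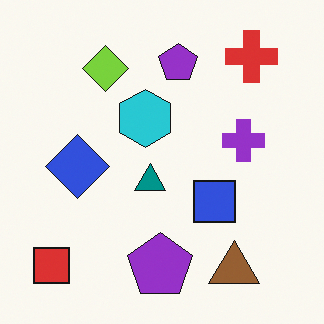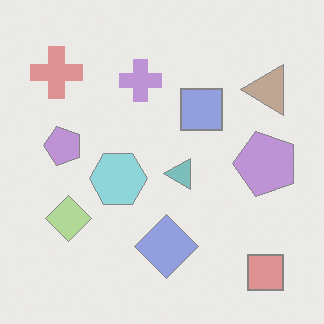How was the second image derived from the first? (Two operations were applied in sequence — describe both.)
The image was washed out (contrast reduced), then rotated 90° counter-clockwise.

Tones are pushed toward mid-grey across the whole image — a global contrast change. The red square sits in the bottom-left of the first image and the bottom-right of the second — consistent with a whole-image 90° counter-clockwise rotation.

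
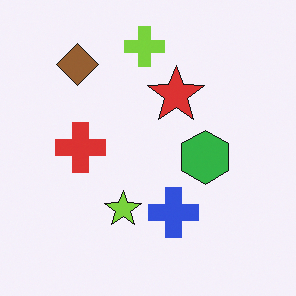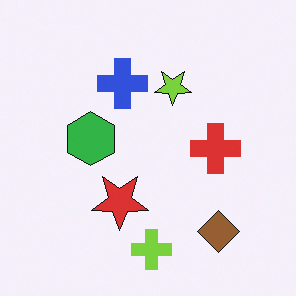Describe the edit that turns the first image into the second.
Rotated 180°.

The brown diamond sits in the top-left of the first image and the bottom-right of the second — consistent with a whole-image 180° rotation.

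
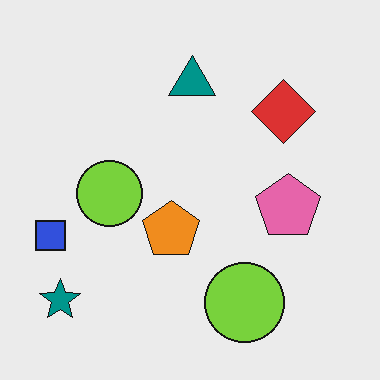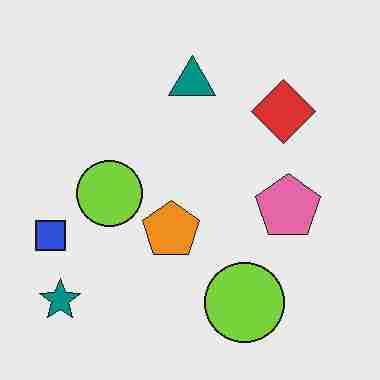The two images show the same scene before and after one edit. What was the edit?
Degraded with heavy JPEG compression.

Blocky 8×8 compression artifacts appear around shape edges and the flat background shows ringing — characteristic JPEG degradation.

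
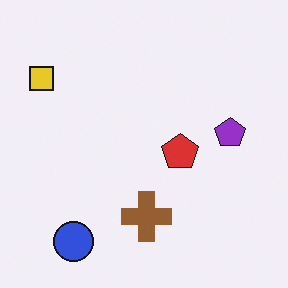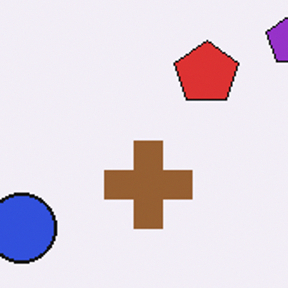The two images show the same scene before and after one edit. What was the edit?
This is the original image cropped to a noticeably smaller region and rescaled.

The visible shapes are larger and the field of view is narrower; shapes near the original edges may be partly or wholly outside the frame — a crop-and-rescale.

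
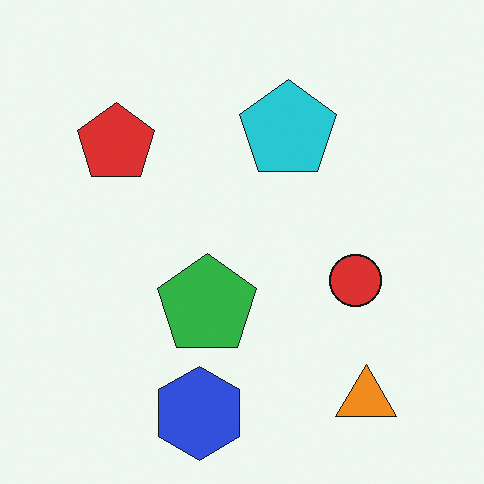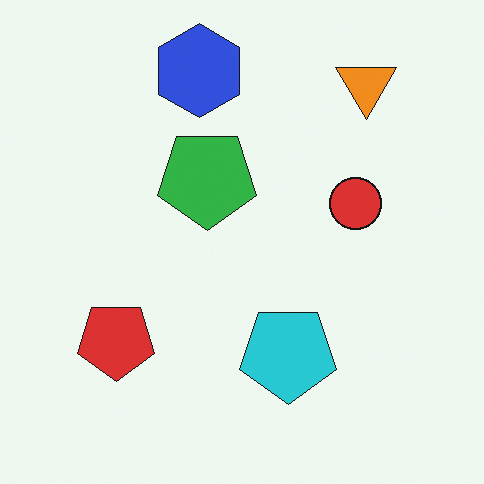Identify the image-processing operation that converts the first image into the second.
The second image is the first flipped vertically (top ↔ bottom).

The blue hexagon is in the bottom of the first image and the top of the second — shapes on opposite sides of the horizontal midline have swapped in a mirror flip.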